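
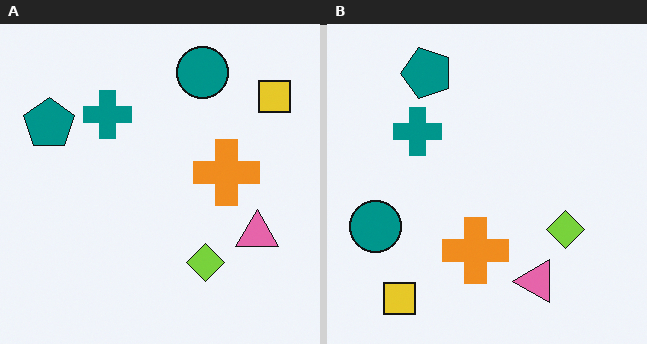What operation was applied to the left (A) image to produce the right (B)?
It was transposed (reflected across the top-left ↔ bottom-right diagonal).

Shapes have swapped their row and column positions — what was in the top-right is now in the bottom-left — a diagonal reflection.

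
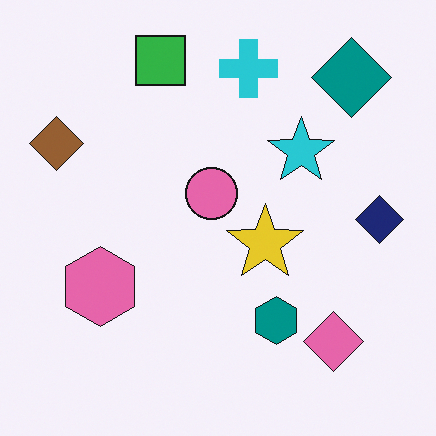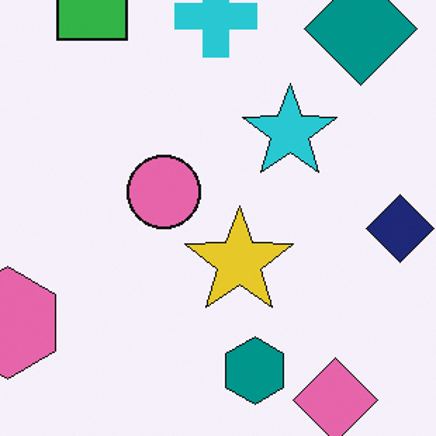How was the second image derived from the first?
This is the original image cropped slightly and scaled back up.

The visible shapes are larger and the field of view is narrower; shapes near the original edges may be partly or wholly outside the frame — a crop-and-rescale.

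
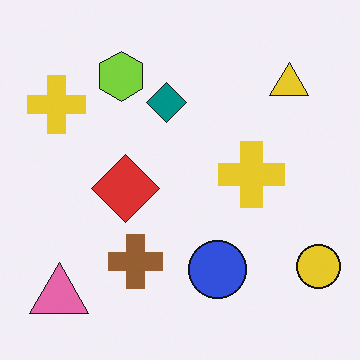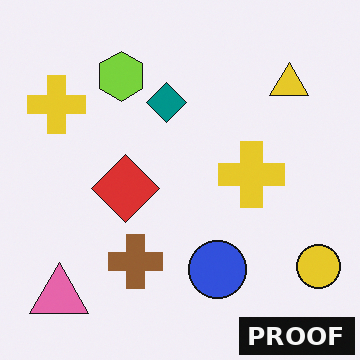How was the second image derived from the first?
Watermarked with the text "PROOF" in the lower-right corner.

A dark label reading "PROOF" appears in the lower-right corner.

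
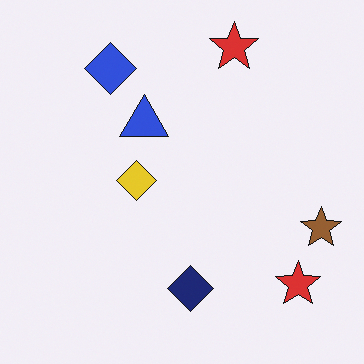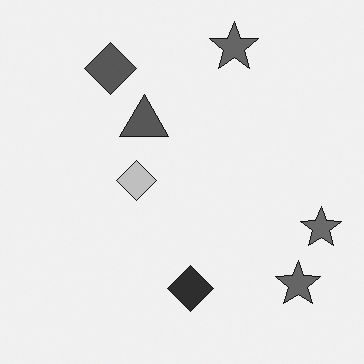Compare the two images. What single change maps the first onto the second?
Converted to grayscale.

All color is removed — every shape is now a shade of grey.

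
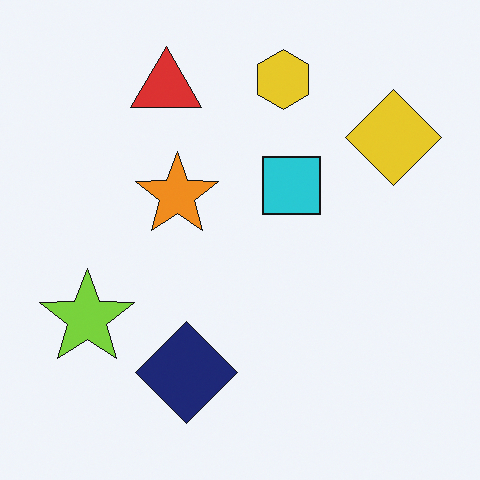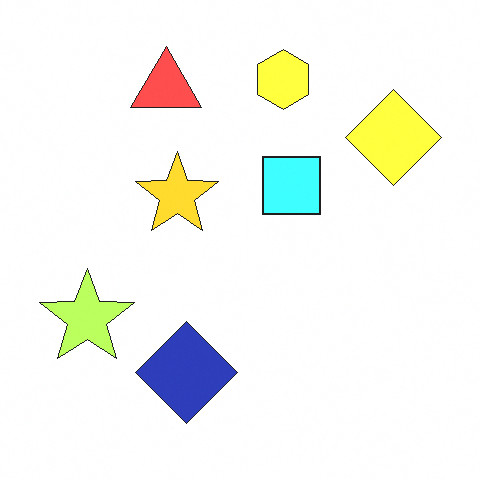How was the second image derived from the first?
It was noticeably brightened.

Every pixel — background and shapes alike — is uniformly brightened.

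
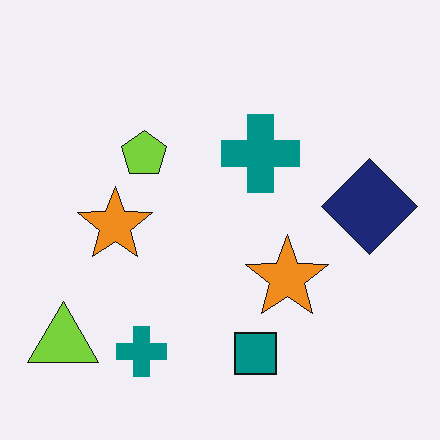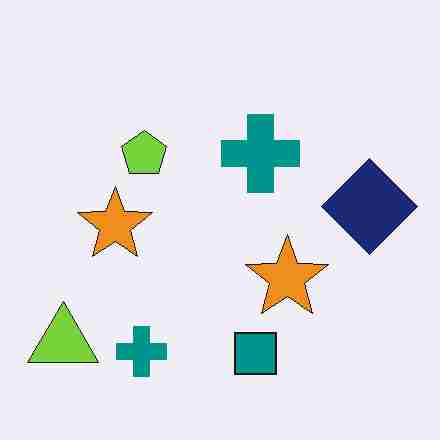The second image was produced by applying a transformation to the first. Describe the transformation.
It was heavily JPEG-compressed with obvious blocking artifacts.

Blocky 8×8 compression artifacts appear around shape edges and the flat background shows ringing — characteristic JPEG degradation.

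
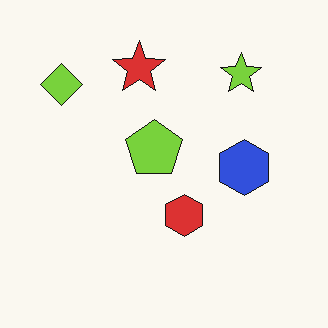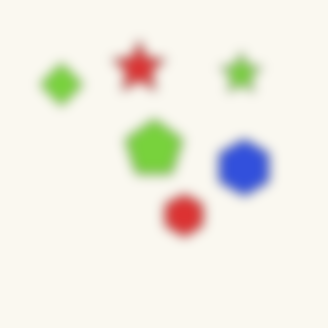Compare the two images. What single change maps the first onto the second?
This is the original image strongly gaussian-blurred.

Shape edges and outlines are uniformly softened across the whole image.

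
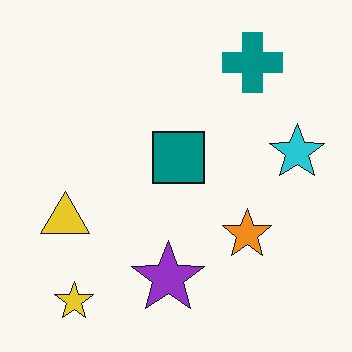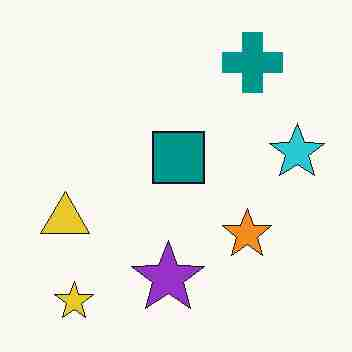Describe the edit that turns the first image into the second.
This is the original image heavily JPEG-compressed with obvious blocking artifacts.

Blocky 8×8 compression artifacts appear around shape edges and the flat background shows ringing — characteristic JPEG degradation.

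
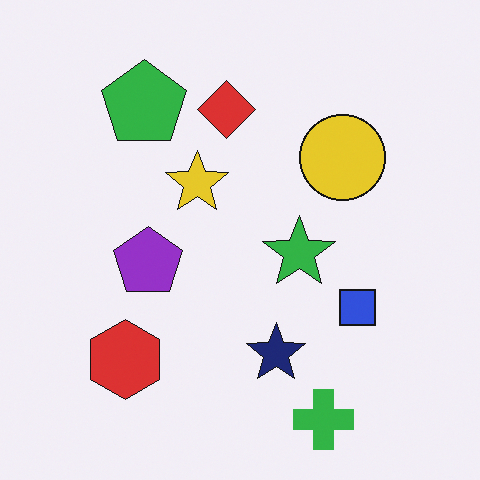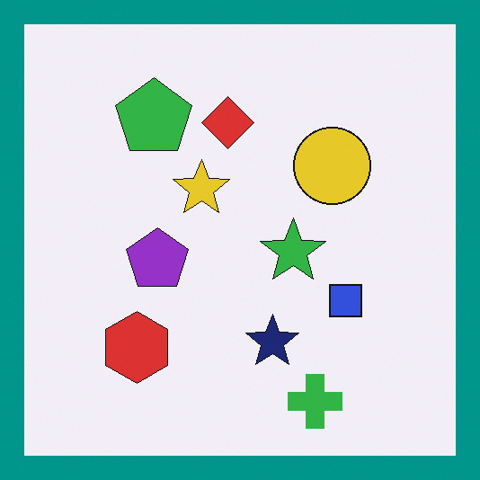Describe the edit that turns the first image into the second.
The transformation is: framed with a teal border.

A solid teal frame runs around the edge of the second image, with the content slightly shrunk inside it.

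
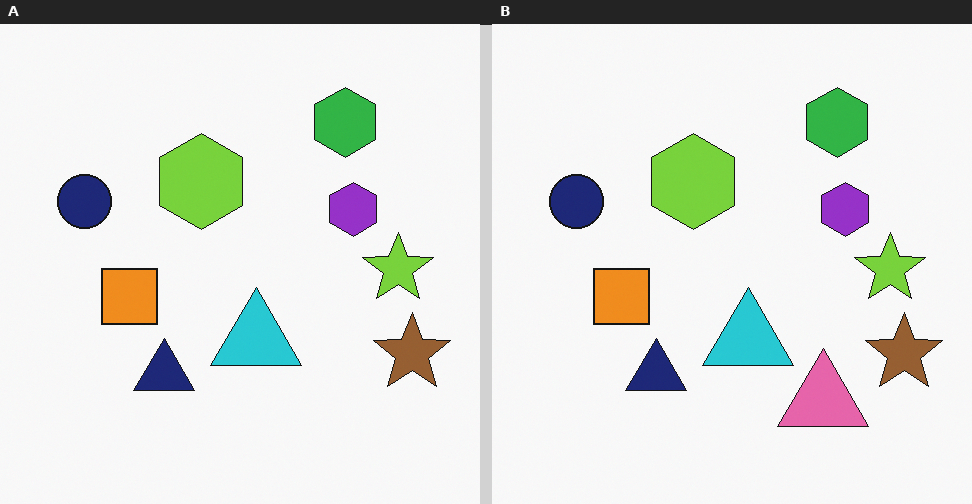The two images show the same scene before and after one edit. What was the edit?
This is the original image overlaid with an additional pink triangle.

A pink triangle appears in the right (B) image that is absent from the left (A).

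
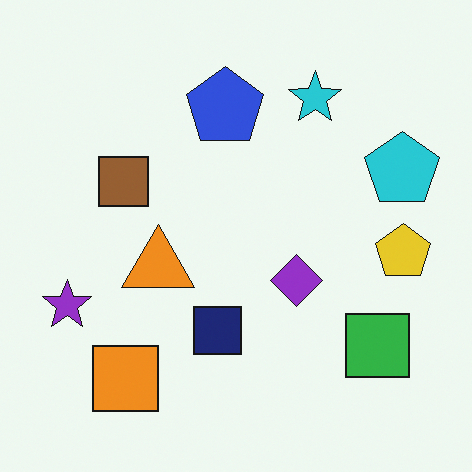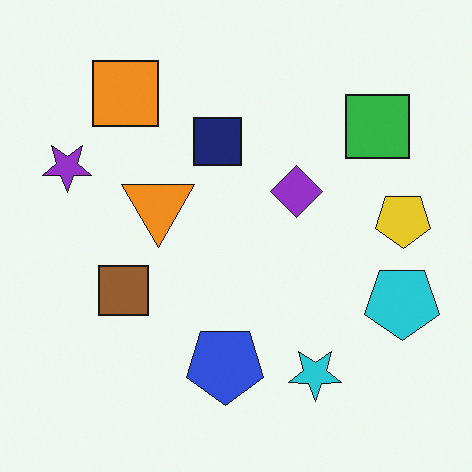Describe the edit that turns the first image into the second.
This is the original image flipped vertically (top ↔ bottom).

The orange square is in the bottom-left of the first image and the top-left of the second — shapes on opposite sides of the horizontal midline have swapped in a mirror flip.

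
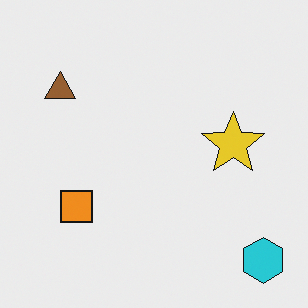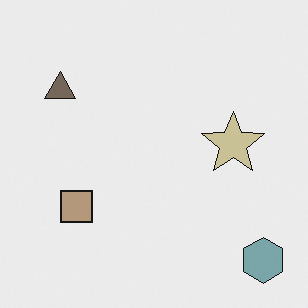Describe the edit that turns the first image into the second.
The second image is the first made much more muted (saturation change).

All colors are more muted and greyish — a global saturation change.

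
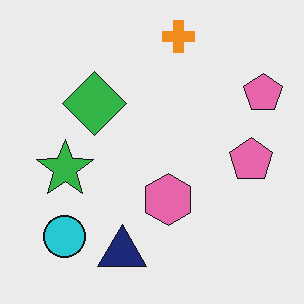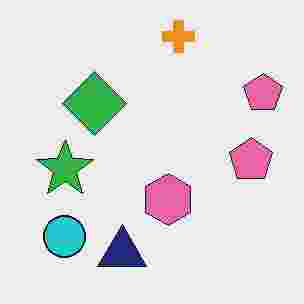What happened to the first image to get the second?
It was degraded with heavy JPEG compression.

Blocky 8×8 compression artifacts appear around shape edges and the flat background shows ringing — characteristic JPEG degradation.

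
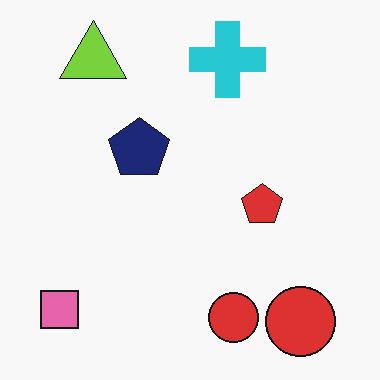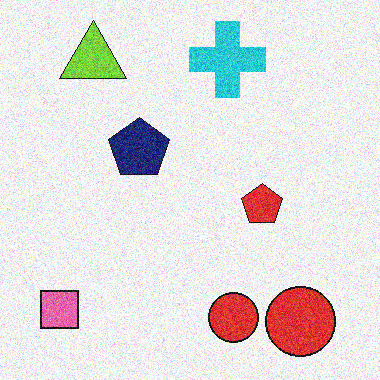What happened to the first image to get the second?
It was degraded with visible gaussian noise.

Random speckle covers the whole image, including the flat background.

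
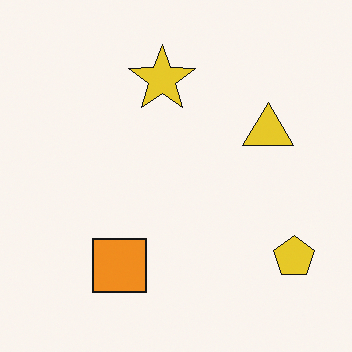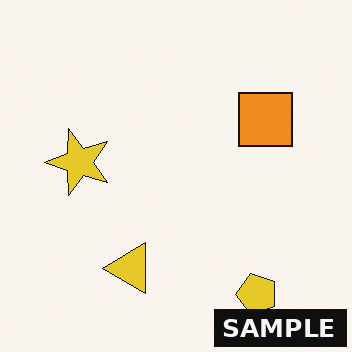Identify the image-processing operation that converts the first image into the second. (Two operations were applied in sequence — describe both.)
The second image is the first transposed (reflected across the top-left ↔ bottom-right diagonal), then watermarked with the text "SAMPLE" in the lower-right corner.

Shapes have swapped their row and column positions — what was in the top-right is now in the bottom-left — a diagonal reflection. A dark label reading "SAMPLE" appears in the lower-right corner.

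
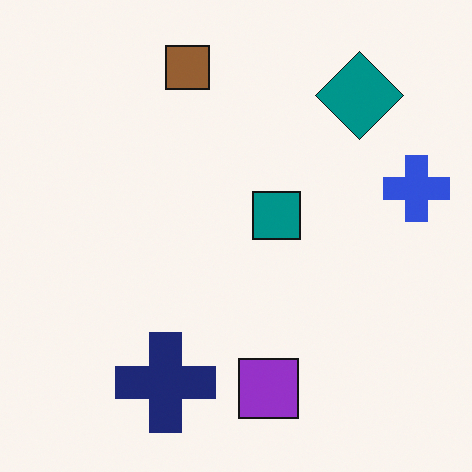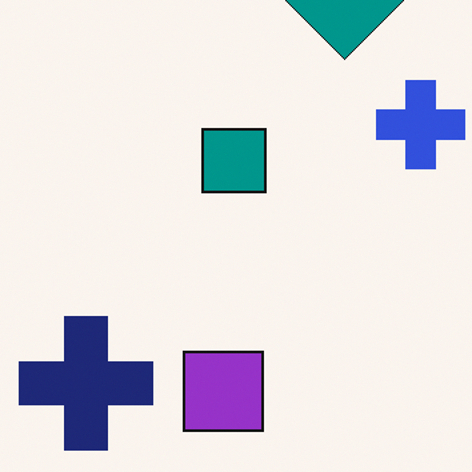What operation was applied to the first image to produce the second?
The second image is the first cropped slightly and scaled back up.

The visible shapes are larger and the field of view is narrower; shapes near the original edges may be partly or wholly outside the frame — a crop-and-rescale.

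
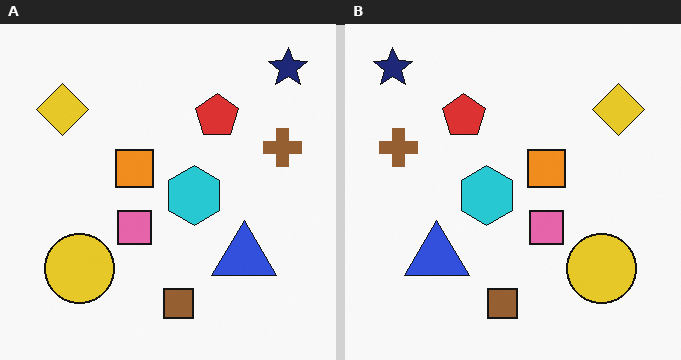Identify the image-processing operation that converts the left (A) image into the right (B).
The image was flipped horizontally (left ↔ right).

The navy star is in the top-right of the left (A) image and the top-left of the right (B) — shapes on opposite sides of the vertical midline have swapped in a mirror flip.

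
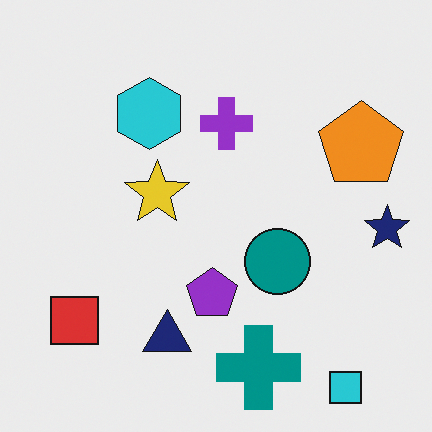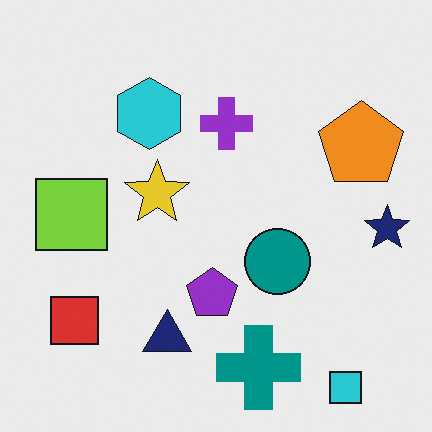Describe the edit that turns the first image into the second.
This is the original image overlaid with an additional lime square.

A lime square appears in the second image that is absent from the first.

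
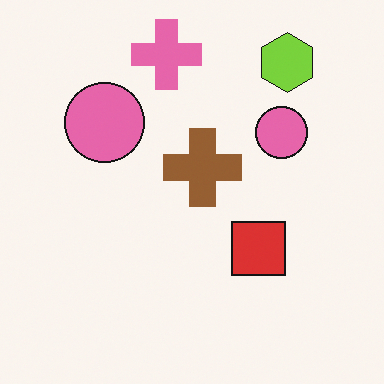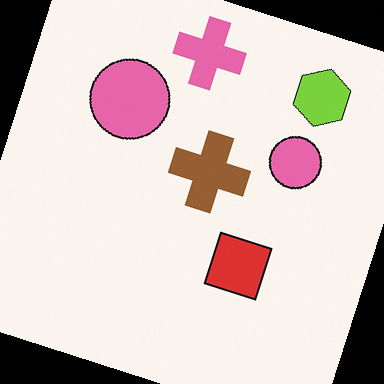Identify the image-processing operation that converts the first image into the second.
This is the original image rotated clockwise by a moderate amount.

Every shape is tilted by the same angle and the image corners show triangular fill wedges — a whole-image rotation by a non-right angle.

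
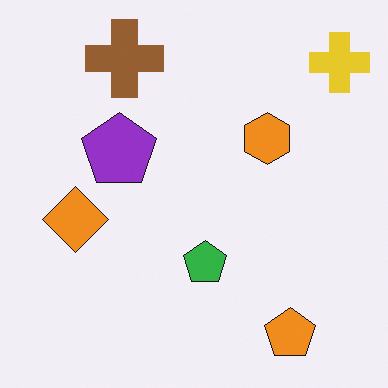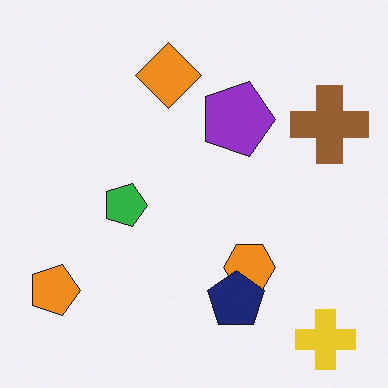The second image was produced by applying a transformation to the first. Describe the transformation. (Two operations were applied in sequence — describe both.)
Rotated 90° clockwise, then overlaid with an additional navy pentagon.

The yellow cross sits in the top-right of the first image and the bottom-right of the second — consistent with a whole-image 90° clockwise rotation. A navy pentagon appears in the second image that is absent from the first.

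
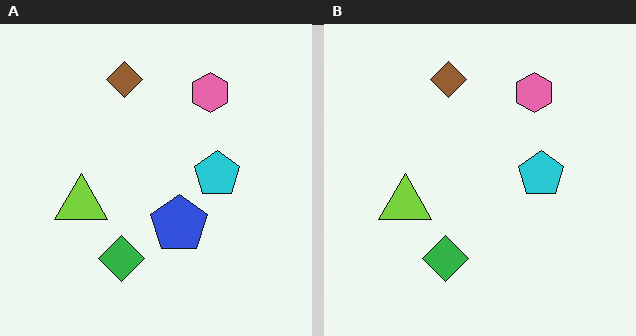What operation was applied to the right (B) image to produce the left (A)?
The transformation is: overlaid with an additional blue pentagon.

A blue pentagon appears in the left (A) image that is absent from the right (B).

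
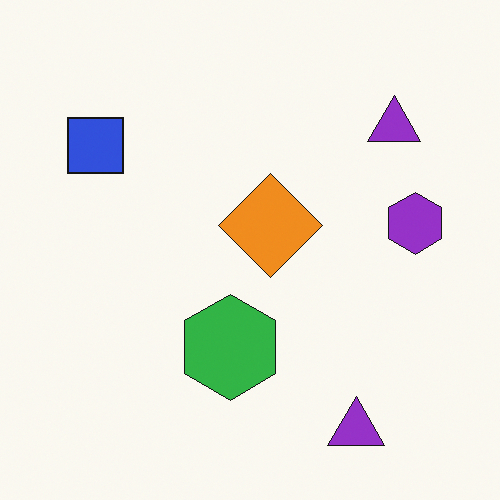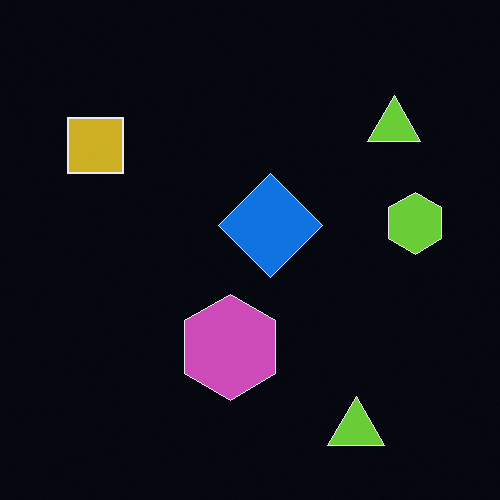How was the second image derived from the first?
The second image is the first color-inverted (negative).

The light background has become dark and every shape's color is its complement — a photographic negative.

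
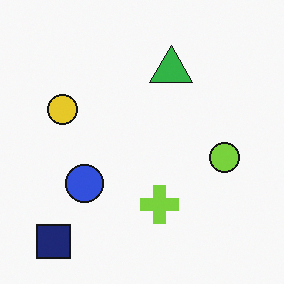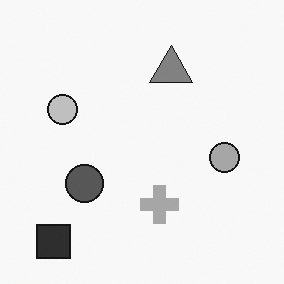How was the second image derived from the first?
The image was converted to grayscale.

All color is removed — every shape is now a shade of grey.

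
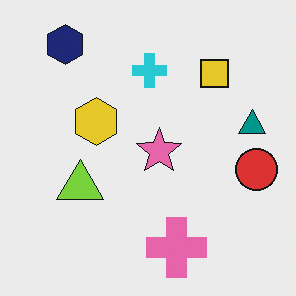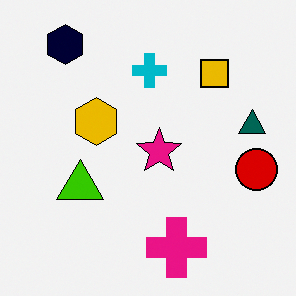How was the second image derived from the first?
The second image is the first given much higher contrast.

Tones are pushed away from mid-grey across the whole image — a global contrast change.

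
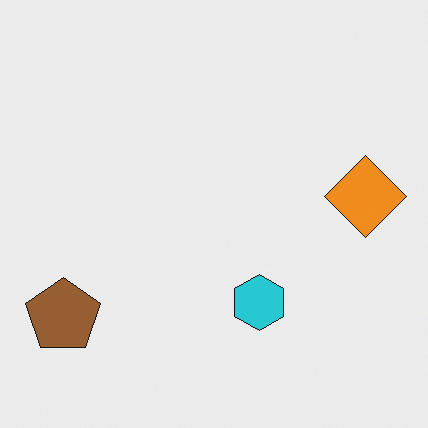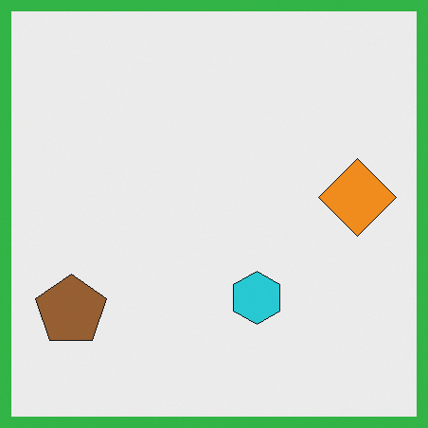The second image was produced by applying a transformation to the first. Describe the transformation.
It was framed with a green border.

A solid green frame runs around the edge of the second image, with the content slightly shrunk inside it.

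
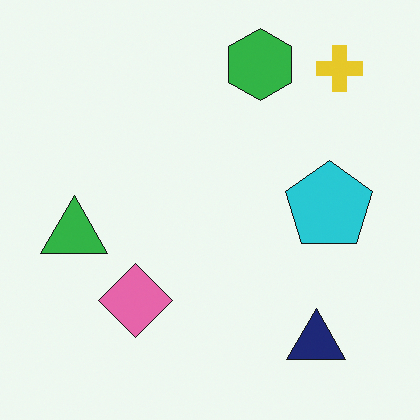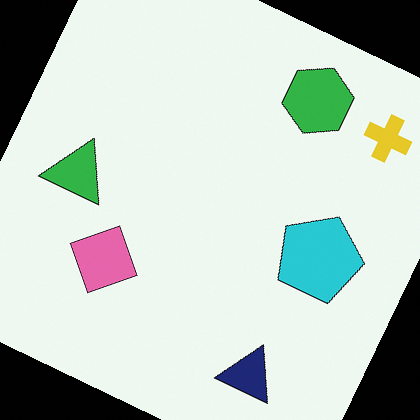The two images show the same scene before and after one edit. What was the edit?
The second image is the first rotated clockwise by a clearly visible amount.

Every shape is tilted by the same angle and the image corners show triangular fill wedges — a whole-image rotation by a non-right angle.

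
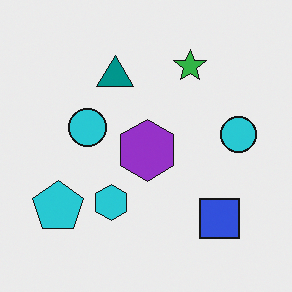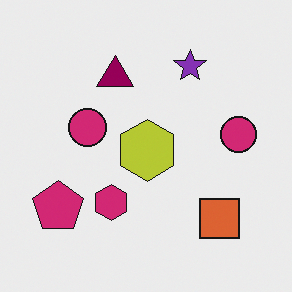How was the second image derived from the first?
It was hue-shifted through roughly a third of the color wheel.

Every shape's color has rotated by the same amount around the hue wheel — a uniform hue shift.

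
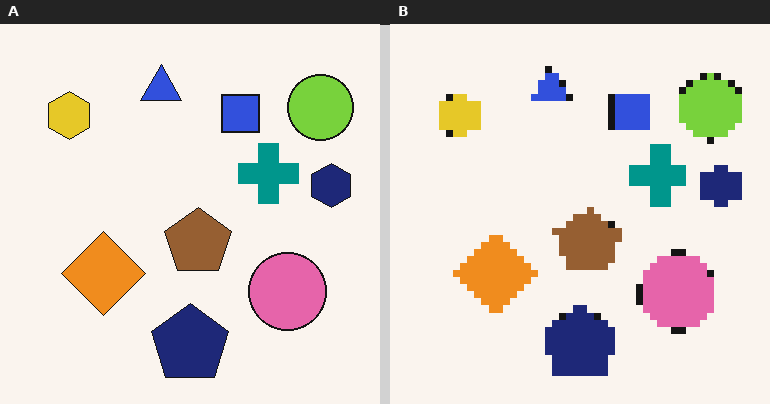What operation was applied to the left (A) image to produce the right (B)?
This is the original image moderately pixelated.

Shapes are reduced to large square blocks; fine edges and outlines are lost — a downscale-then-upscale (mosaic) effect.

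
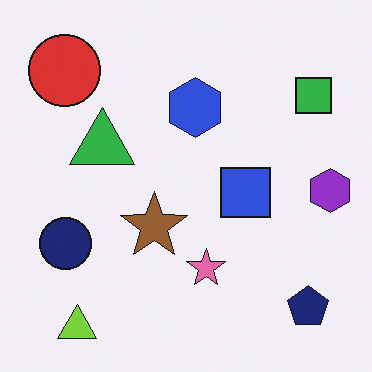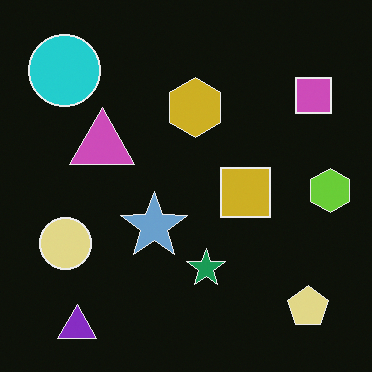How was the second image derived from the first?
The second image is the first color-inverted (negative).

The light background has become dark and every shape's color is its complement — a photographic negative.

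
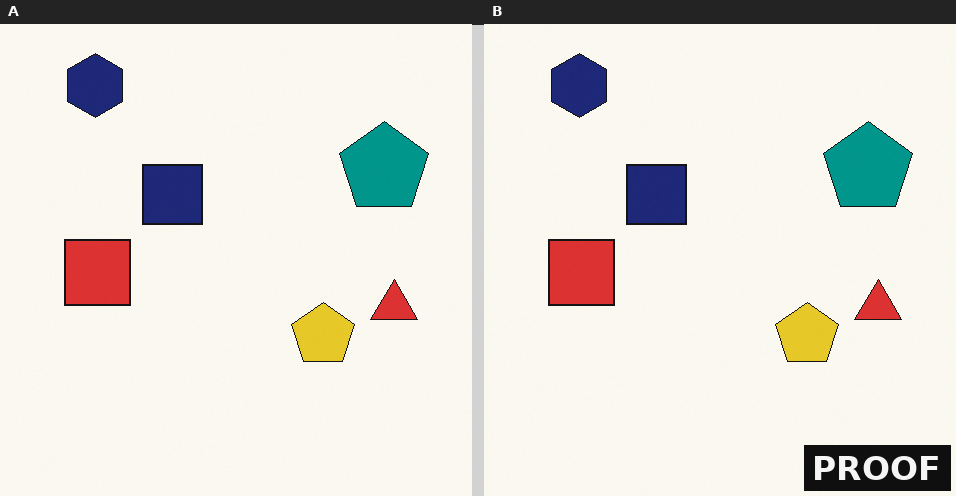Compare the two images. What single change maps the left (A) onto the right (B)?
The image was watermarked with the text "PROOF" in the lower-right corner.

A dark label reading "PROOF" appears in the lower-right corner.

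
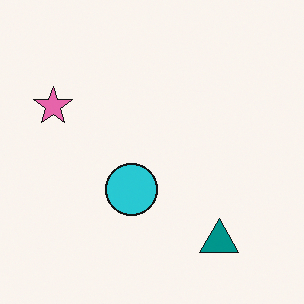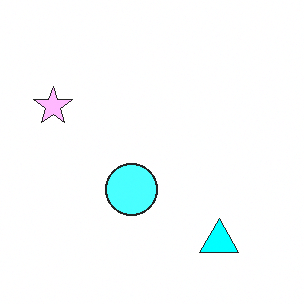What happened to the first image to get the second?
Noticeably brightened.

Every pixel — background and shapes alike — is uniformly brightened.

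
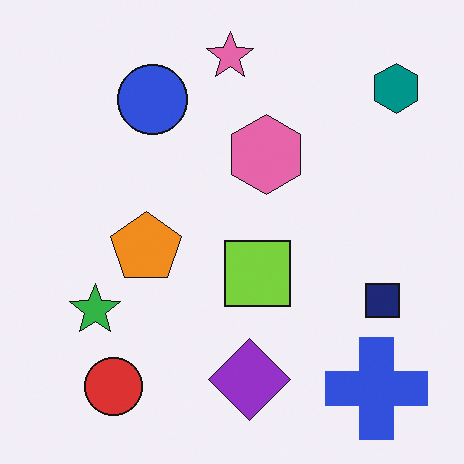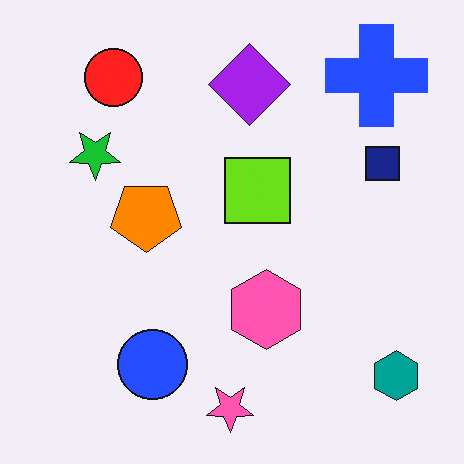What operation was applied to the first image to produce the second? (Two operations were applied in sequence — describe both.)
The second image is the first slightly oversaturated, then flipped vertically (top ↔ bottom).

All colors are more vivid — a global saturation change. The pink star is in the top of the first image and the bottom of the second — shapes on opposite sides of the horizontal midline have swapped in a mirror flip.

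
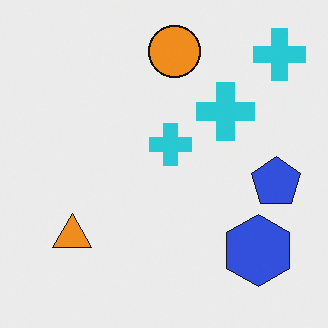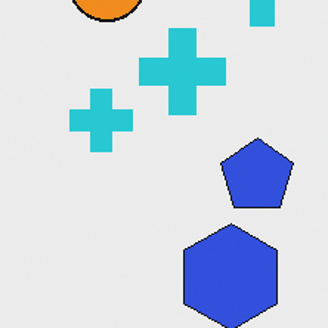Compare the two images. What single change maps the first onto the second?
The image was cropped slightly and scaled back up.

The visible shapes are larger and the field of view is narrower; shapes near the original edges may be partly or wholly outside the frame — a crop-and-rescale.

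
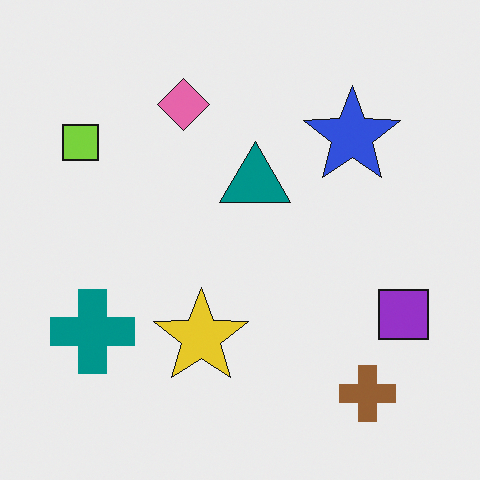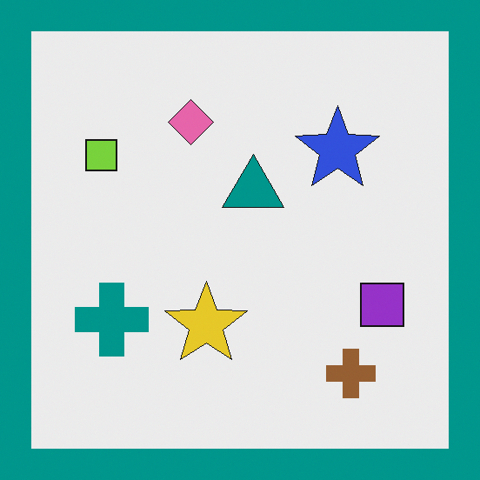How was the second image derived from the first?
The image was framed with a teal border.

A solid teal frame runs around the edge of the second image, with the content slightly shrunk inside it.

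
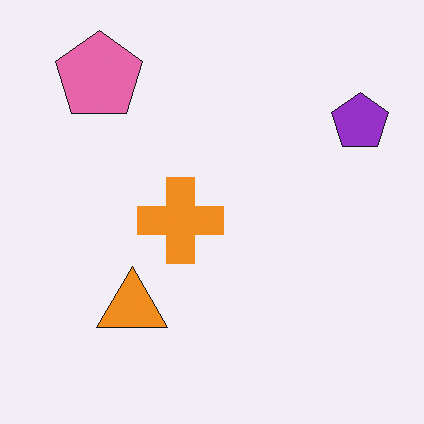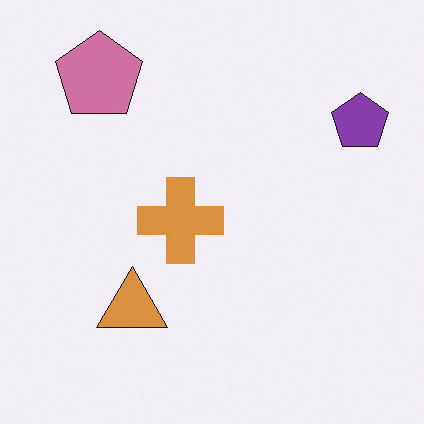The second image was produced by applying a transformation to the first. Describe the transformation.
The second image is the first slightly desaturated.

All colors are more muted and greyish — a global saturation change.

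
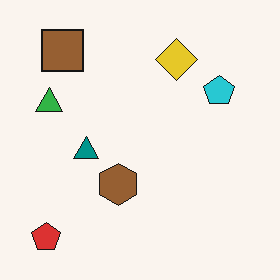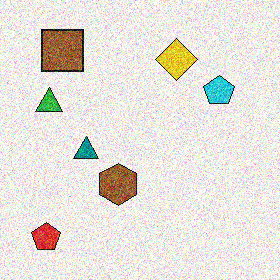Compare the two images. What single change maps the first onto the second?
It was degraded with a thick layer of grain.

Random speckle covers the whole image, including the flat background.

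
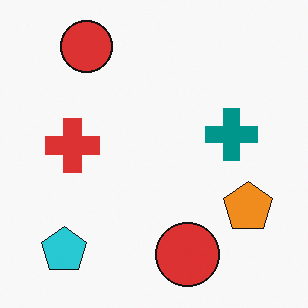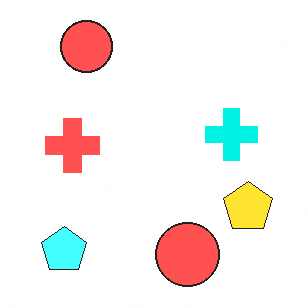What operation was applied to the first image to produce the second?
The second image is the first brightened a lot.

Every pixel — background and shapes alike — is uniformly brightened.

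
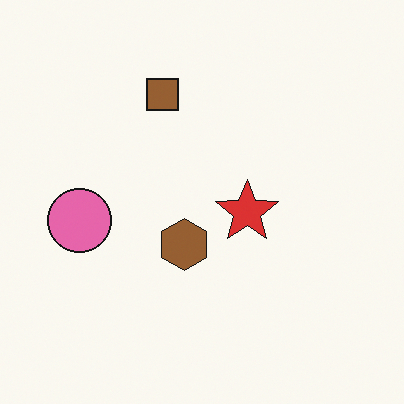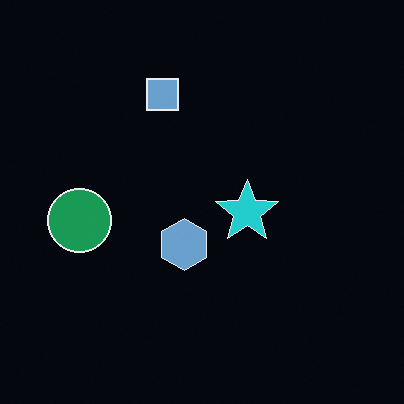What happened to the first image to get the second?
The image was color-inverted (negative).

The light background has become dark and every shape's color is its complement — a photographic negative.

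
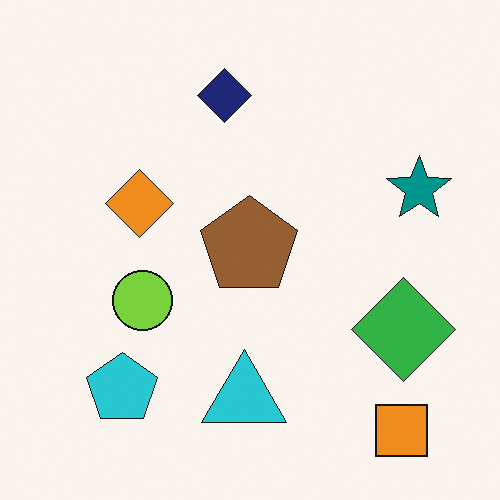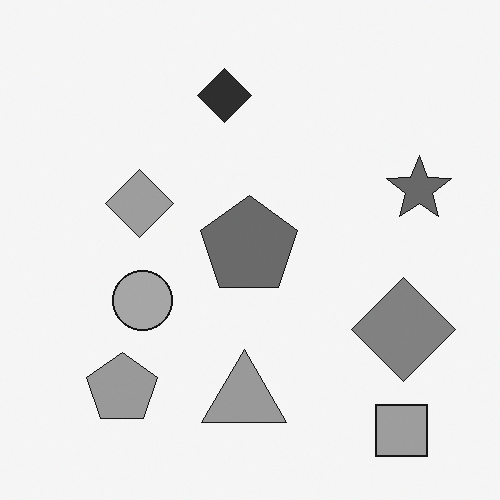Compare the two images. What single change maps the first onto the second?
The transformation is: converted to grayscale.

All color is removed — every shape is now a shade of grey.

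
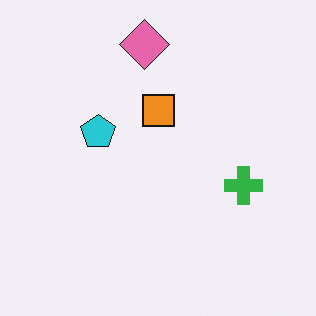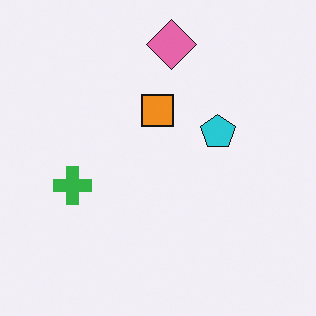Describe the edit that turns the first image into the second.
Flipped horizontally (left ↔ right).

The green cross is in the right of the first image and the left of the second — shapes on opposite sides of the vertical midline have swapped in a mirror flip.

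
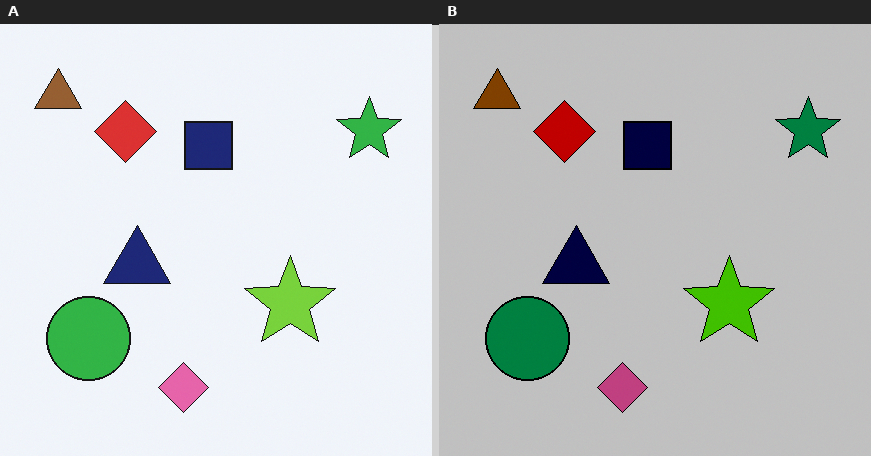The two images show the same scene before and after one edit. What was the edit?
The transformation is: heavily posterized to just a handful of flat colors.

Each flat color has snapped to a coarser quantized level — most visibly, the near-white background has dropped to a flat grey.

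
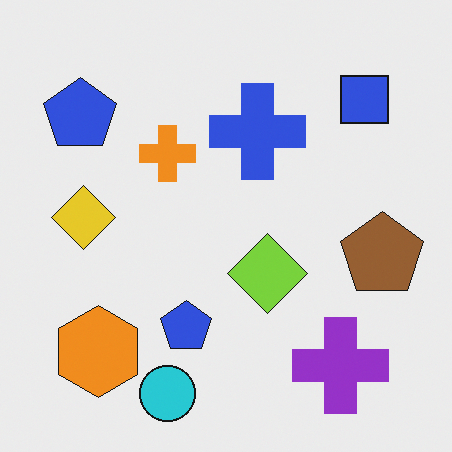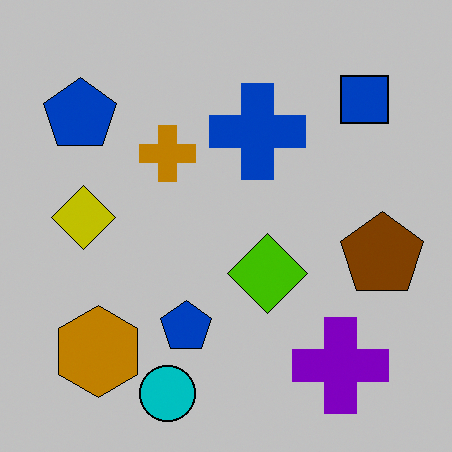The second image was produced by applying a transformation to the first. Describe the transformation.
The second image is the first aggressively posterized.

Each flat color has snapped to a coarser quantized level — most visibly, the near-white background has dropped to a flat grey.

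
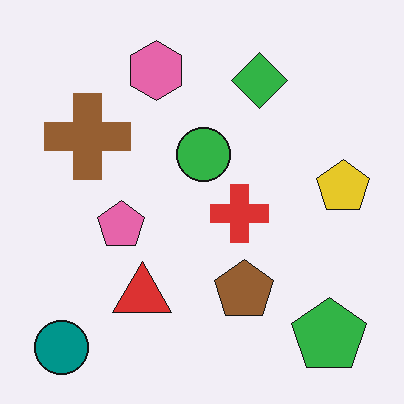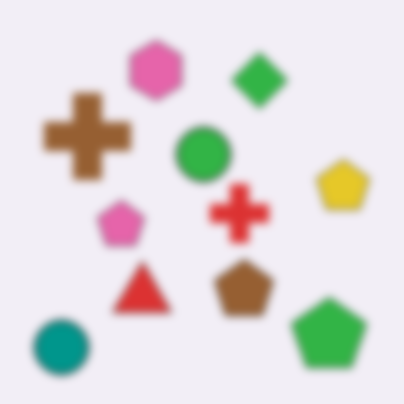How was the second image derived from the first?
It was noticeably gaussian-blurred.

Shape edges and outlines are uniformly softened across the whole image.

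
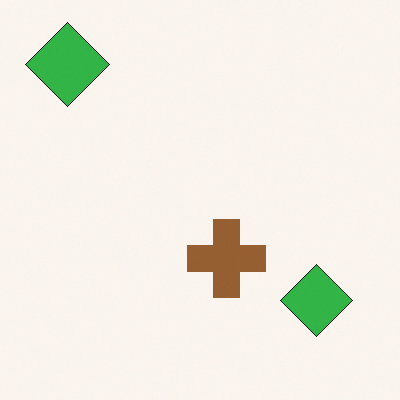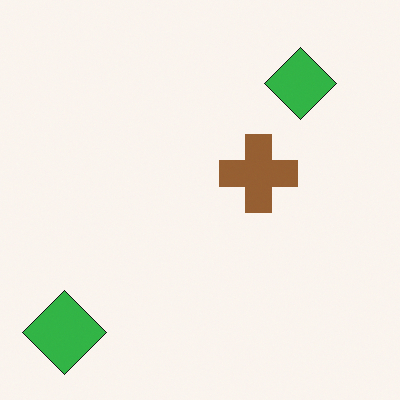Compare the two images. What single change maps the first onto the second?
The image was rotated 90° counter-clockwise.

The brown cross sits in the center of the first image and the center of the second — consistent with a whole-image 90° counter-clockwise rotation.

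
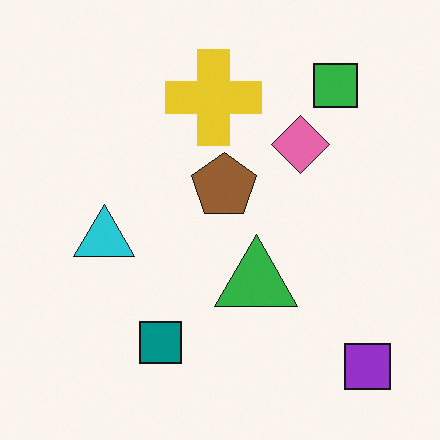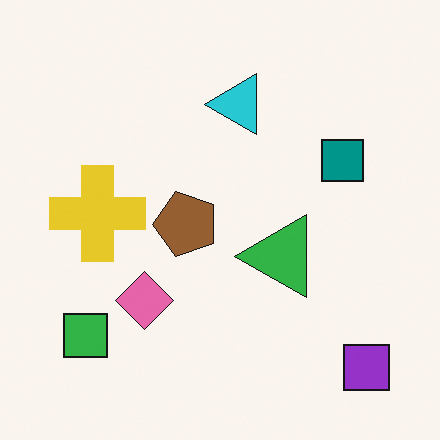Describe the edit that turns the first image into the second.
The image was transposed (reflected across the top-left ↔ bottom-right diagonal).

Shapes have swapped their row and column positions — what was in the top-right is now in the bottom-left — a diagonal reflection.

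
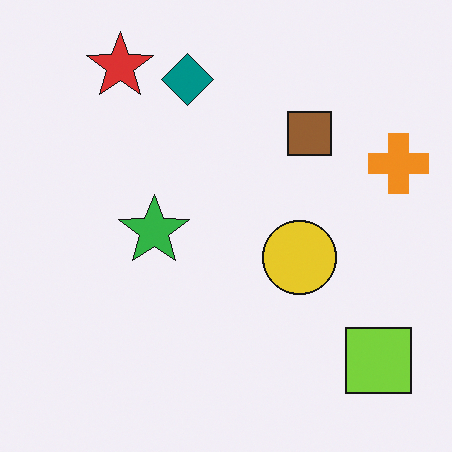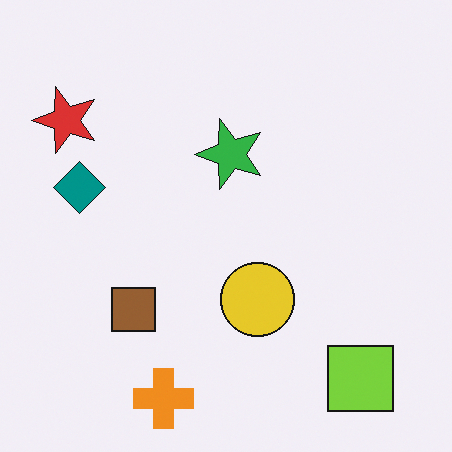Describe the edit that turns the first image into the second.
This is the original image transposed (reflected across the top-left ↔ bottom-right diagonal).

Shapes have swapped their row and column positions — what was in the top-right is now in the bottom-left — a diagonal reflection.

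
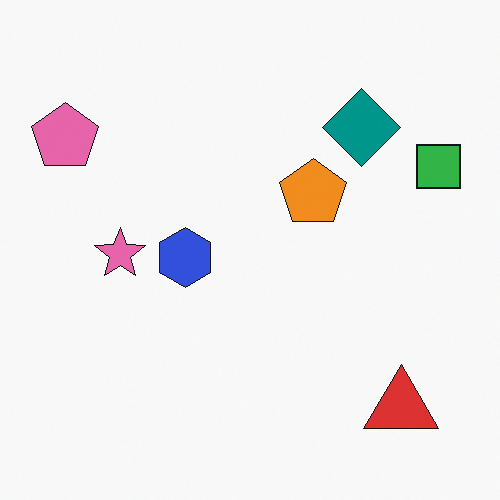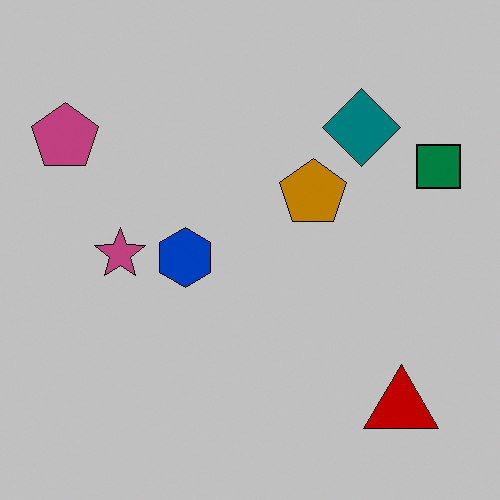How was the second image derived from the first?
This is the original image aggressively posterized.

Each flat color has snapped to a coarser quantized level — most visibly, the near-white background has dropped to a flat grey.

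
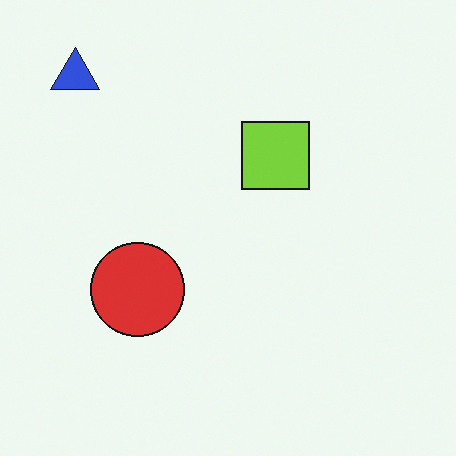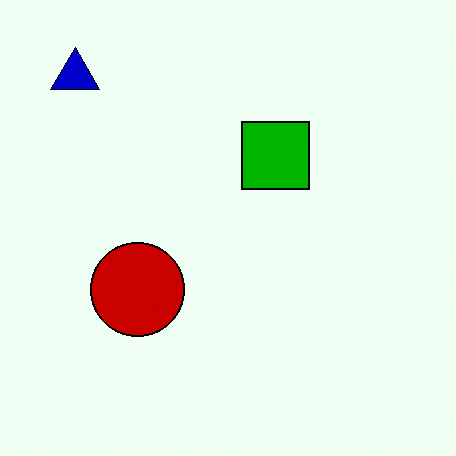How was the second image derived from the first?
The transformation is: boosted in contrast.

Tones are pushed away from mid-grey across the whole image — a global contrast change.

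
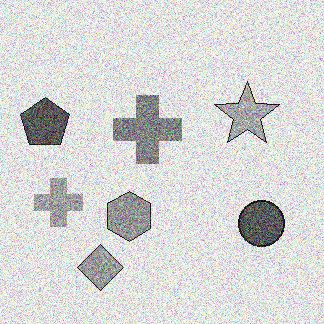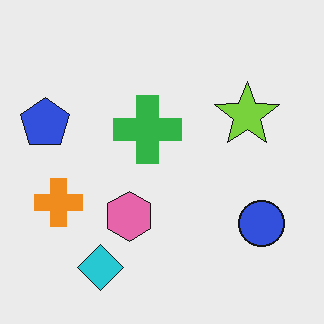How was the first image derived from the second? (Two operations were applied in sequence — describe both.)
It was converted to grayscale, then degraded with a thick layer of grain.

All color is removed — every shape is now a shade of grey. Random speckle covers the whole image, including the flat background.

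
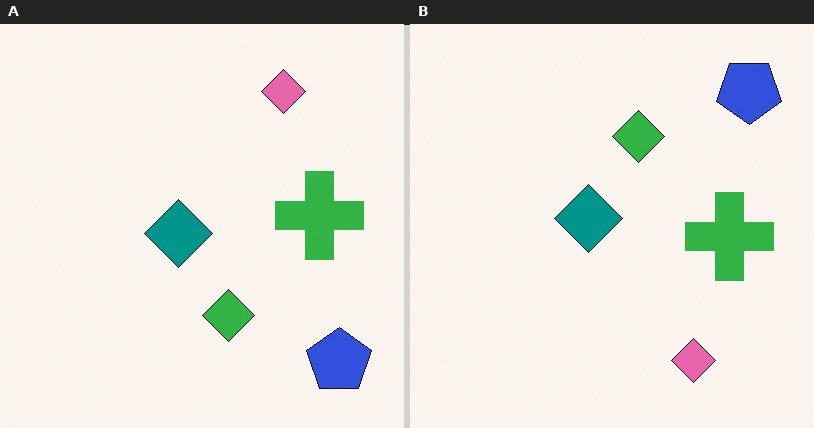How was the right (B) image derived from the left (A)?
The image was flipped vertically (top ↔ bottom).

The pink diamond is in the top-right of the left (A) image and the bottom-right of the right (B) — shapes on opposite sides of the horizontal midline have swapped in a mirror flip.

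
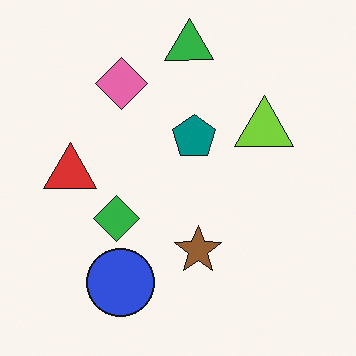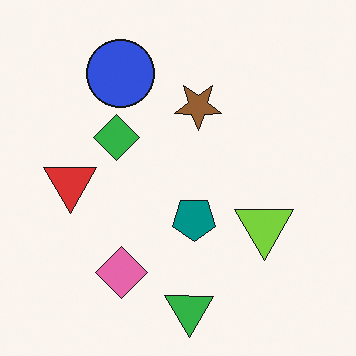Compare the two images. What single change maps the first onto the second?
This is the original image flipped vertically (top ↔ bottom).

The green triangle is in the top of the first image and the bottom of the second — shapes on opposite sides of the horizontal midline have swapped in a mirror flip.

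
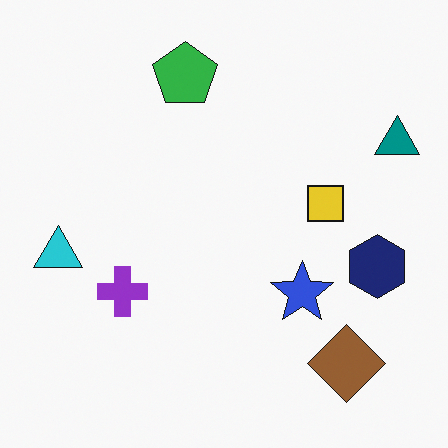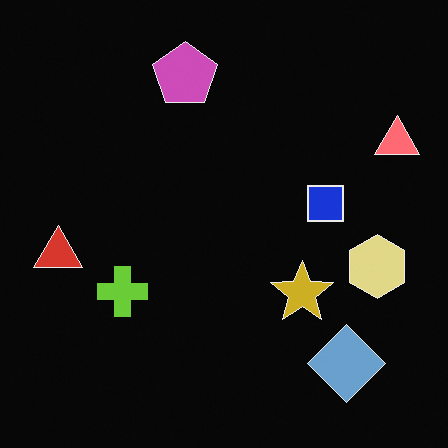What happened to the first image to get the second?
It was color-inverted (negative).

The light background has become dark and every shape's color is its complement — a photographic negative.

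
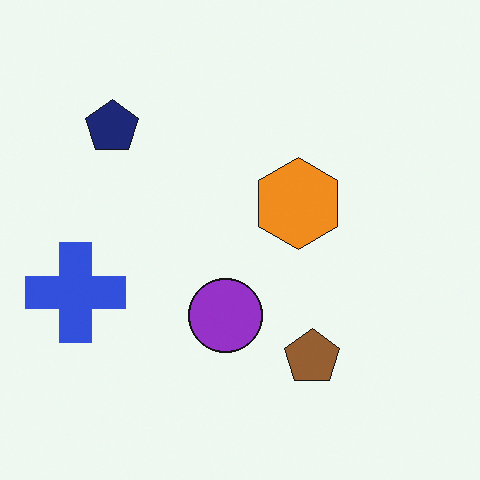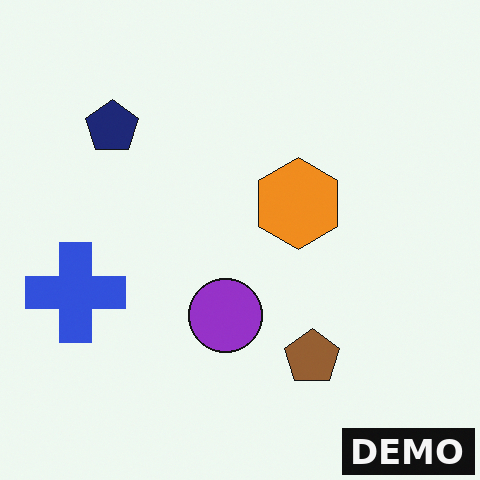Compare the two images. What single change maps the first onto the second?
The second image is the first watermarked with the text "DEMO" in the lower-right corner.

A dark label reading "DEMO" appears in the lower-right corner.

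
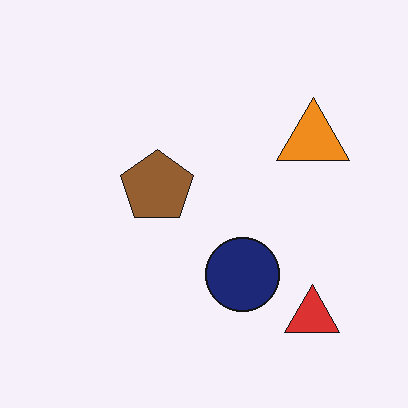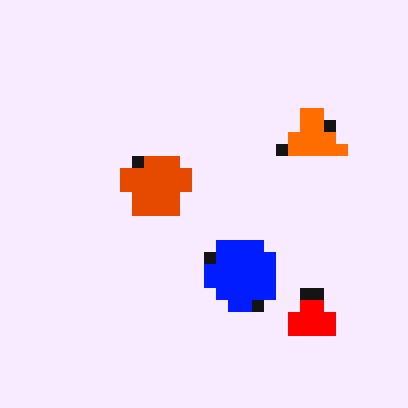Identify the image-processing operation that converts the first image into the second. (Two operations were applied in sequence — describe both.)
The transformation is: heavily oversaturated, then heavily pixelated into large blocks.

All colors are more vivid — a global saturation change. Shapes are reduced to large square blocks; fine edges and outlines are lost — a downscale-then-upscale (mosaic) effect.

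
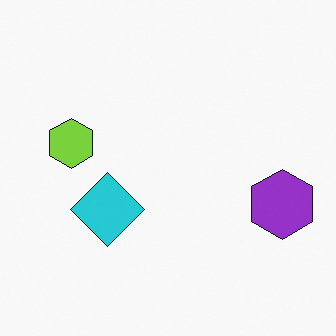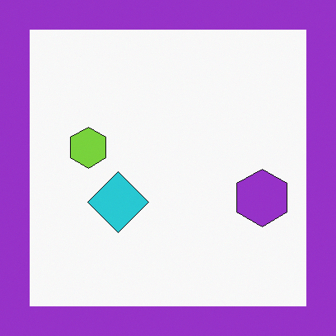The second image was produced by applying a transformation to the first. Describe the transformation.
This is the original image framed with a purple border.

A solid purple frame runs around the edge of the second image, with the content slightly shrunk inside it.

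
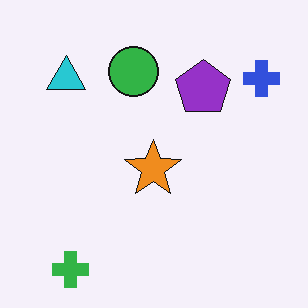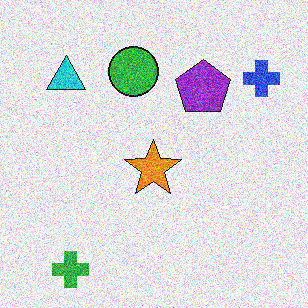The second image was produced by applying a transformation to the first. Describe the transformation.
The transformation is: degraded with heavy additive noise.

Random speckle covers the whole image, including the flat background.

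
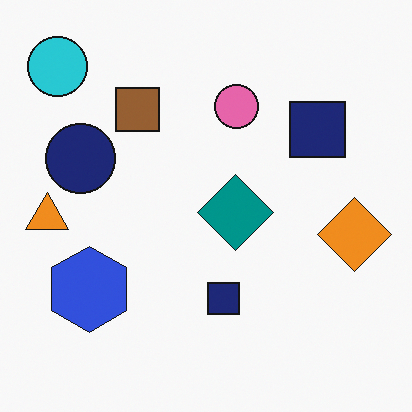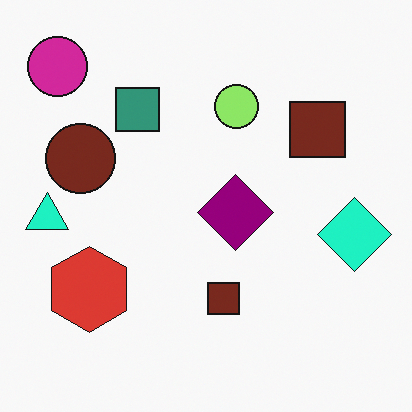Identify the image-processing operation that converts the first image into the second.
Hue-shifted by a moderate amount.

Every shape's color has rotated by the same amount around the hue wheel — a uniform hue shift.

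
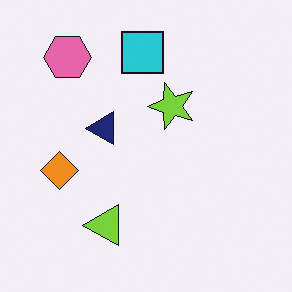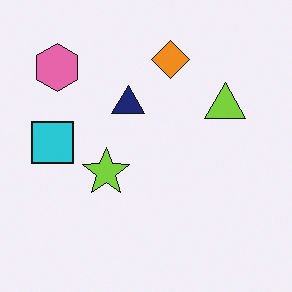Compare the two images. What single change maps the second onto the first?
Transposed (reflected across the top-left ↔ bottom-right diagonal).

Shapes have swapped their row and column positions — what was in the top-right is now in the bottom-left — a diagonal reflection.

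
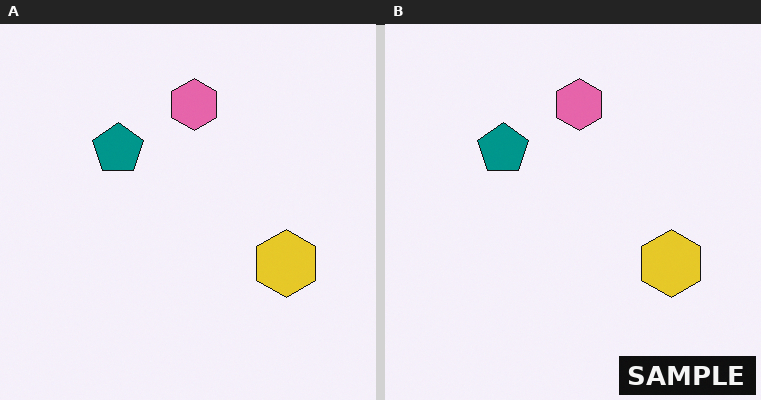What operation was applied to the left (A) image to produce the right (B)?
Watermarked with the text "SAMPLE" in the lower-right corner.

A dark label reading "SAMPLE" appears in the lower-right corner.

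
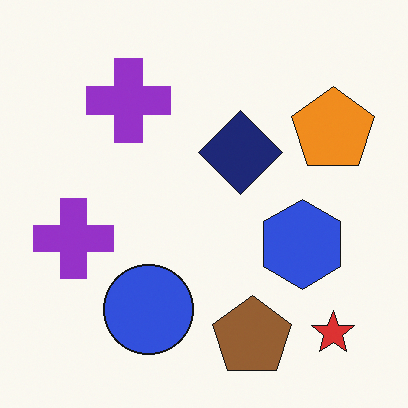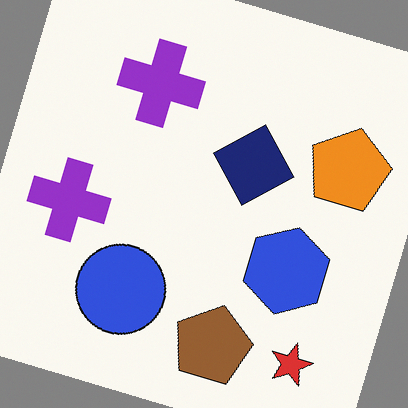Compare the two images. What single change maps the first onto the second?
Rotated clockwise by a moderate amount.

Every shape is tilted by the same angle and the image corners show triangular fill wedges — a whole-image rotation by a non-right angle.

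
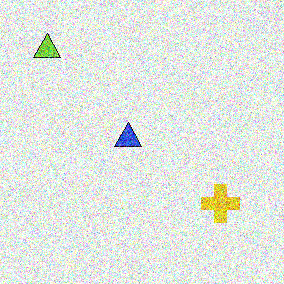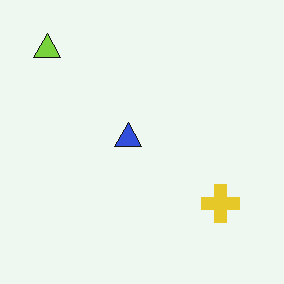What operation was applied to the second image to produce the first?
The transformation is: degraded with heavy additive noise.

Random speckle covers the whole image, including the flat background.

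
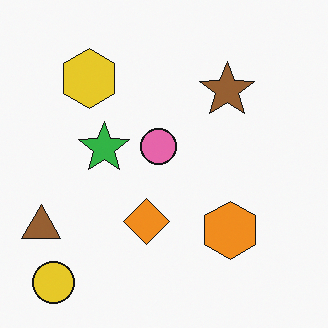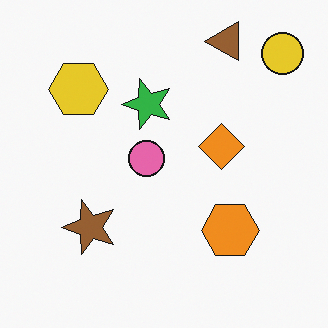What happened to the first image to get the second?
It was transposed (reflected across the top-left ↔ bottom-right diagonal).

Shapes have swapped their row and column positions — what was in the top-right is now in the bottom-left — a diagonal reflection.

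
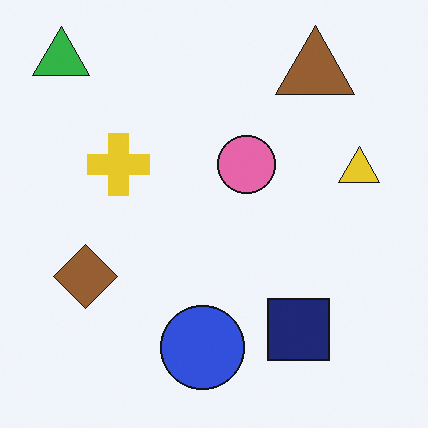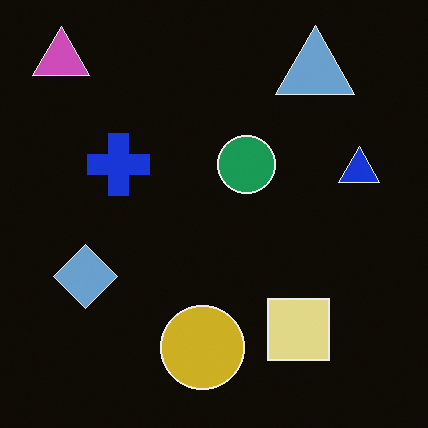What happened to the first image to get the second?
Color-inverted (negative).

The light background has become dark and every shape's color is its complement — a photographic negative.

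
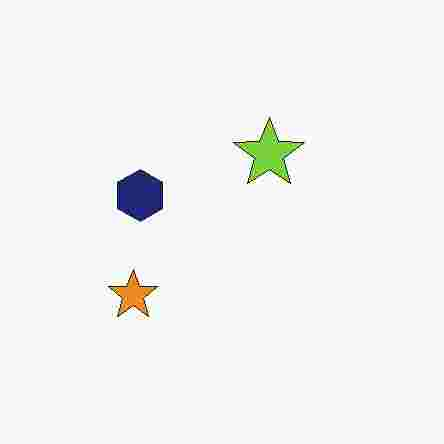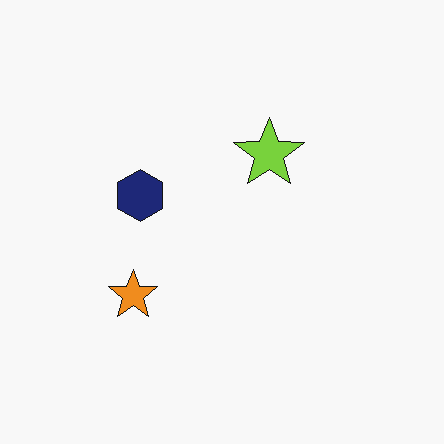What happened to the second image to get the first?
This is the original image degraded with heavy JPEG compression.

Blocky 8×8 compression artifacts appear around shape edges and the flat background shows ringing — characteristic JPEG degradation.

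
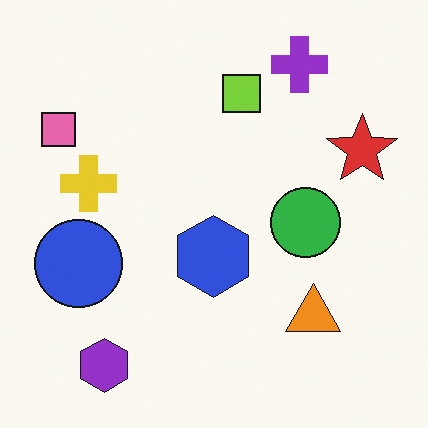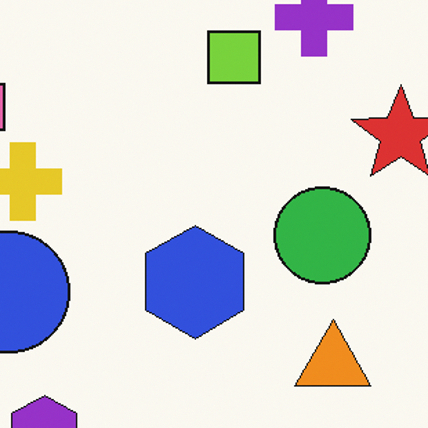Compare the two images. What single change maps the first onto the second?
Cropped slightly and scaled back up.

The visible shapes are larger and the field of view is narrower; shapes near the original edges may be partly or wholly outside the frame — a crop-and-rescale.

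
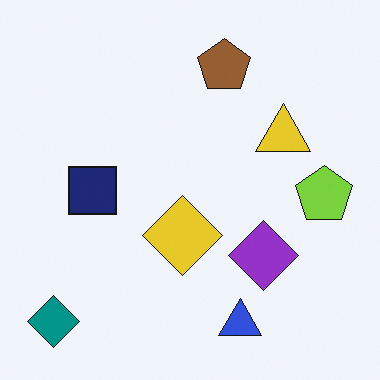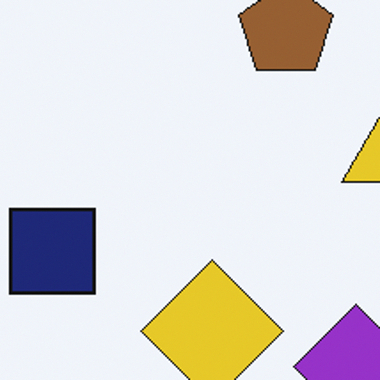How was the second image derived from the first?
It was cropped to a noticeably smaller region and rescaled.

The visible shapes are larger and the field of view is narrower; shapes near the original edges may be partly or wholly outside the frame — a crop-and-rescale.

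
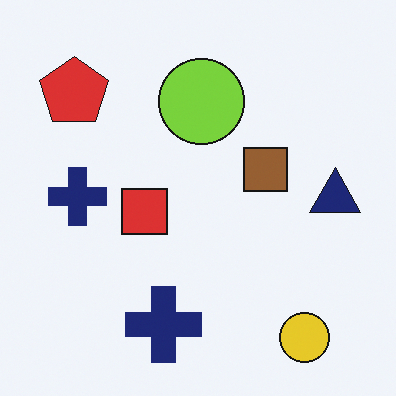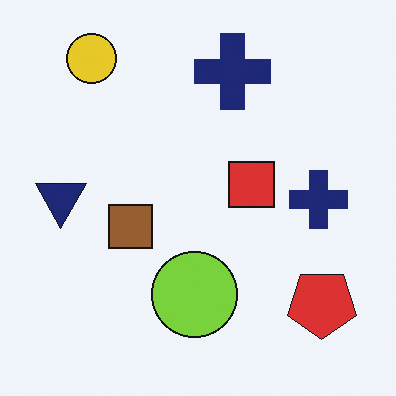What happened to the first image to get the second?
The second image is the first rotated 180°.

The yellow circle sits in the bottom-right of the first image and the top-left of the second — consistent with a whole-image 180° rotation.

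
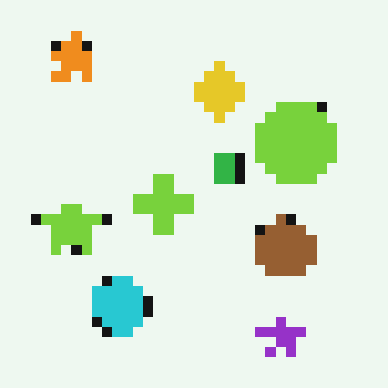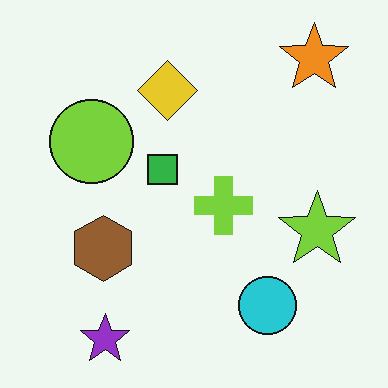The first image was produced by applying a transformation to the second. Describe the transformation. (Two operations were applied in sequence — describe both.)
The image was flipped horizontally (left ↔ right), then coarsely pixelated.

The lime star is in the right of the second image and the left of the first — shapes on opposite sides of the vertical midline have swapped in a mirror flip. Shapes are reduced to large square blocks; fine edges and outlines are lost — a downscale-then-upscale (mosaic) effect.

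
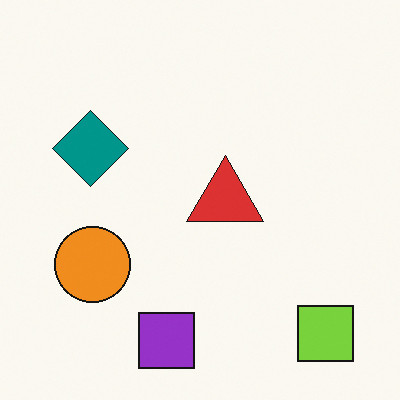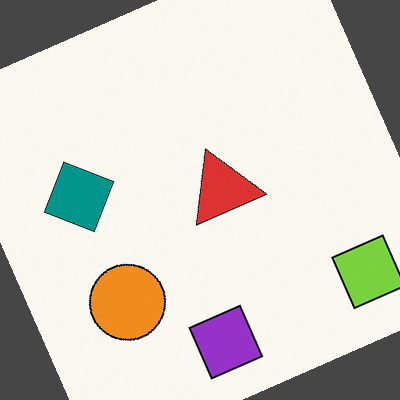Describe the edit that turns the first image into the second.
The second image is the first rotated counter-clockwise by a moderate amount.

Every shape is tilted by the same angle and the image corners show triangular fill wedges — a whole-image rotation by a non-right angle.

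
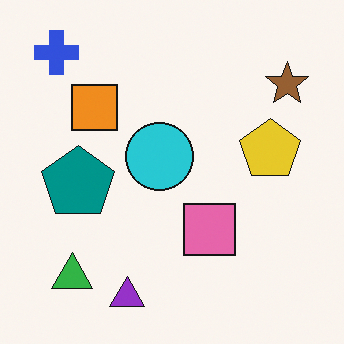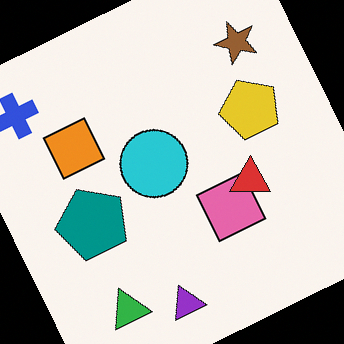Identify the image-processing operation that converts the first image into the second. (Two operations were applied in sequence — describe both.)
The image was rotated counter-clockwise by a clearly visible amount, then overlaid with an additional red triangle.

Every shape is tilted by the same angle and the image corners show triangular fill wedges — a whole-image rotation by a non-right angle. A red triangle appears in the second image that is absent from the first.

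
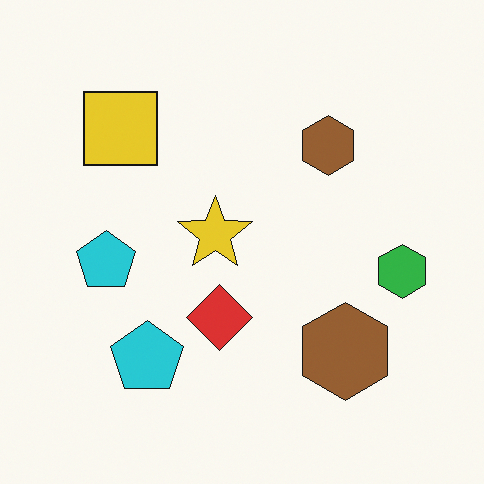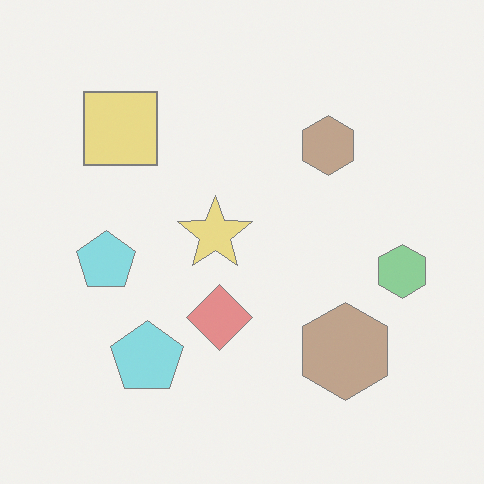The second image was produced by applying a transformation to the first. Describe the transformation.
The second image is the first washed out (contrast reduced).

Tones are pushed toward mid-grey across the whole image — a global contrast change.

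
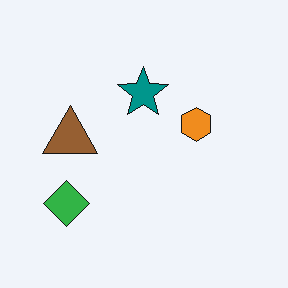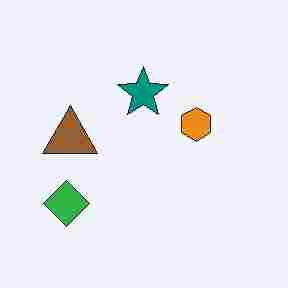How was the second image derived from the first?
Heavily JPEG-compressed with obvious blocking artifacts.

Blocky 8×8 compression artifacts appear around shape edges and the flat background shows ringing — characteristic JPEG degradation.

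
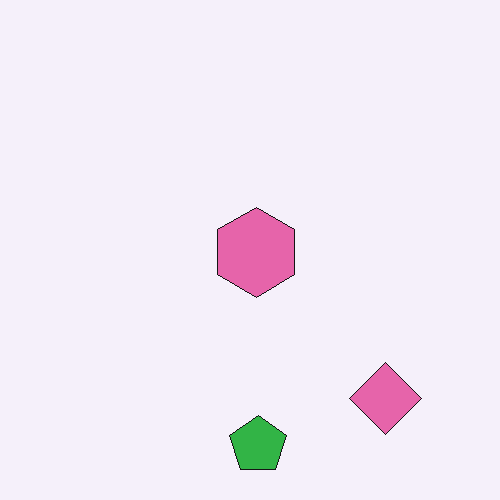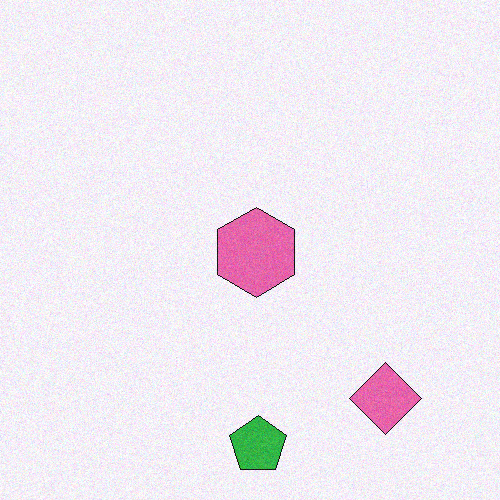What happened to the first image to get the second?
This is the original image degraded with subtle gaussian noise.

Random speckle covers the whole image, including the flat background.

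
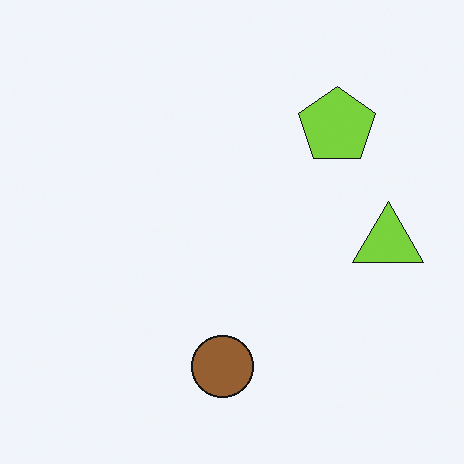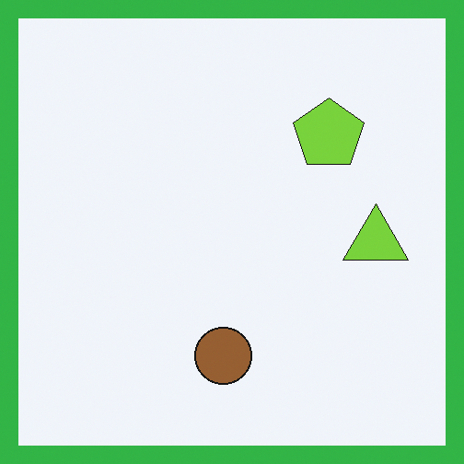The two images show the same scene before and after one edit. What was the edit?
It was framed with a green border.

A solid green frame runs around the edge of the second image, with the content slightly shrunk inside it.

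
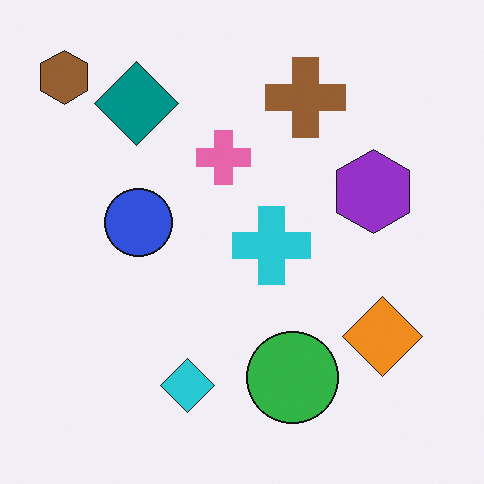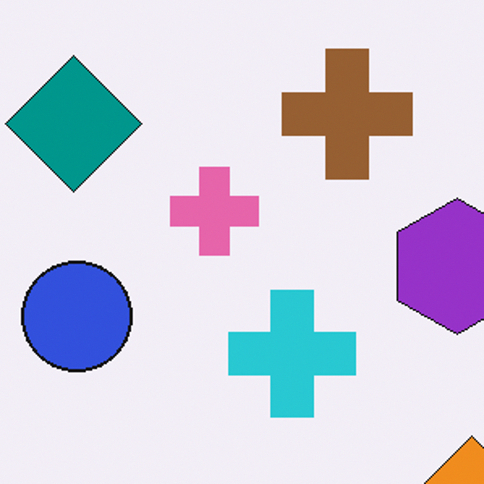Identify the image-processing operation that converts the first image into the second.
It was cropped tightly and scaled back up.

The visible shapes are larger and the field of view is narrower; shapes near the original edges may be partly or wholly outside the frame — a crop-and-rescale.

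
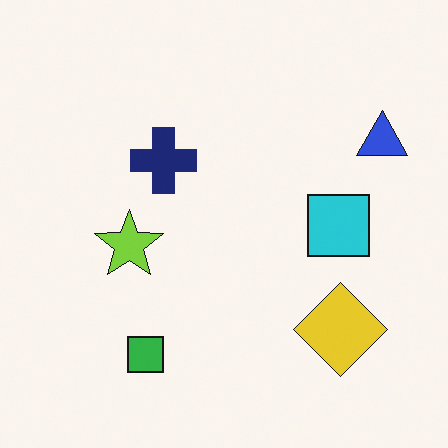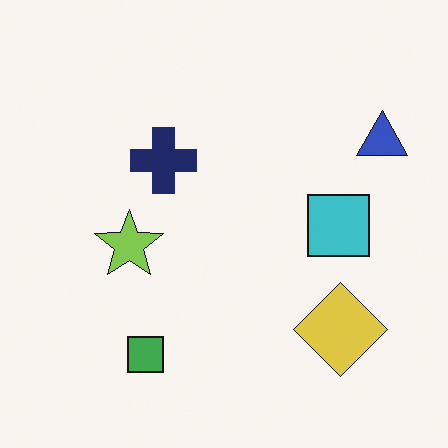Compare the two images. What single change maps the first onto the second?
The transformation is: slightly desaturated.

All colors are more muted and greyish — a global saturation change.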